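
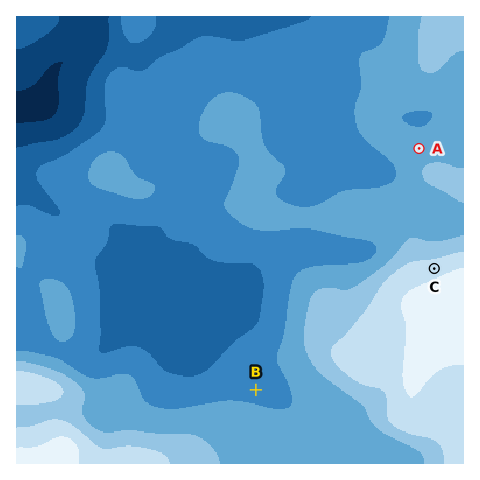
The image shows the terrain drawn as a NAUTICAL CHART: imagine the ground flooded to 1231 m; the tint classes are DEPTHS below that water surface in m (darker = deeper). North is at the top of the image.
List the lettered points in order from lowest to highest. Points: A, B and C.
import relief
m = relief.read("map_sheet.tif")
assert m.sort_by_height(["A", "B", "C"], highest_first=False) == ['B', 'A', 'C']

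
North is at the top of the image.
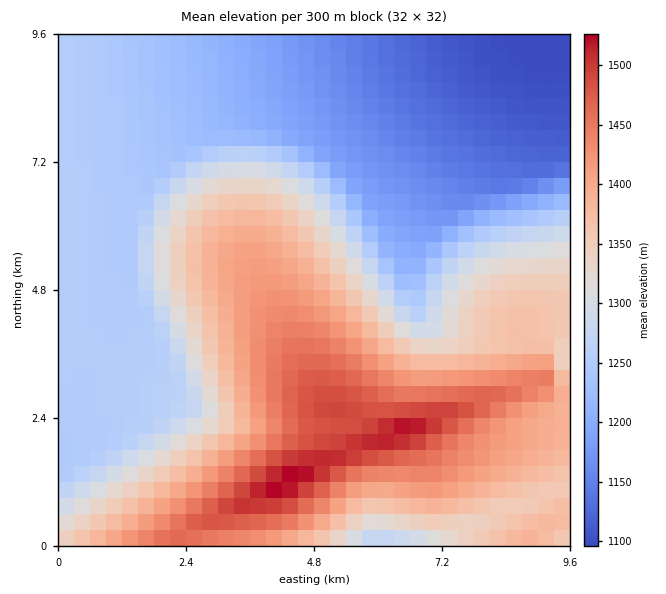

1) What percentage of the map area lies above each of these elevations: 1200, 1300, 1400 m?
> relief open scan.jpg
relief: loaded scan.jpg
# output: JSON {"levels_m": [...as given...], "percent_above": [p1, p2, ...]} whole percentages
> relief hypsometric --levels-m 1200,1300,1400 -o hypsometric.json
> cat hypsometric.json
{"levels_m": [1200, 1300, 1400], "percent_above": [80, 49, 23]}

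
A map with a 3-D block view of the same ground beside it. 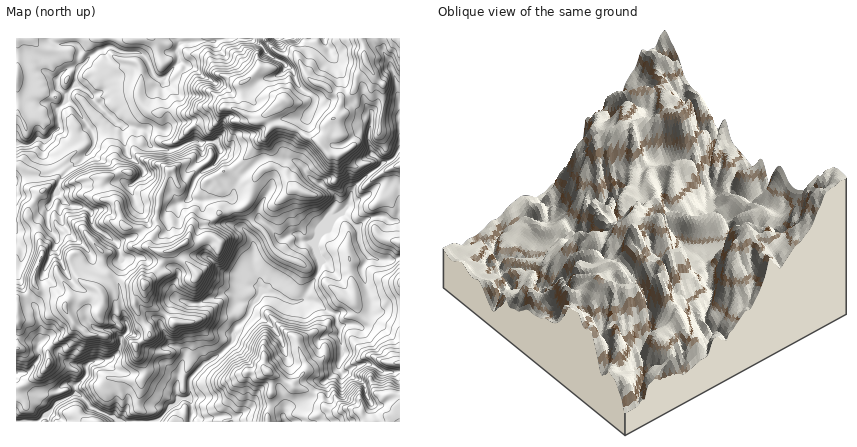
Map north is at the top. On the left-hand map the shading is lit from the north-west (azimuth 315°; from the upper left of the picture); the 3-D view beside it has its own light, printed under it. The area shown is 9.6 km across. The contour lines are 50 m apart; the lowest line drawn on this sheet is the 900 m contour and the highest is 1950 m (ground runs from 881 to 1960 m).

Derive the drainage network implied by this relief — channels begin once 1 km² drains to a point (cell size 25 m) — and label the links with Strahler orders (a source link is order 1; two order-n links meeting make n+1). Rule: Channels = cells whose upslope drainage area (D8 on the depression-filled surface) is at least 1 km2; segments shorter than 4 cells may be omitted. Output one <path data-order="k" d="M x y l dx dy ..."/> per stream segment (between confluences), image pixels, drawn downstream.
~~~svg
<path data-order="1" d="M284 420l0 2 2 0"/><path data-order="1" d="M222 416l-22 2-6-4 0-4-2-2 0-6-6-2-8 0"/><path data-order="3" d="M176 402l-14 16-4 2-8 2-28 0-4-4-2 0-4-2-4 0-18-10-4-4-4-6-2 0-8 0"/><path data-order="3" d="M72 396l-16 8-12 14-6 4-22 0"/><path data-order="1" d="M344 374l-2 0-2-4 0-8 2-4 0-16-2-4 0-10 0-4-4-2 0-6-2-2-8-4-6-6-6-2-12-2"/><path data-order="1" d="M178 348l6 4 0 6-2 2-4 14 0 6-2 4 0 18"/><path data-order="1" d="M40 342l-2 4 2 12-8 10-4 4-12 0"/><path data-order="1" d="M276 332l-10-12-6-2-6 0-4-4-2 0"/><path data-order="1" d="M126 324l2 6-8 8 0 8-2 6-8 8-14 0-8 4-2 2 0 8-8 10-4 2 2 6-4 4"/><path data-order="3" d="M248 314l-8 10-4 2-2 6-2 2 0 10-14 12-12 6-14 14-2 4 0 16-6 2-4 0-2 2"/><path data-order="3" d="M252 306l-4 8"/><path data-order="3" d="M254 304l-2 2"/><path data-order="3" d="M302 300l-2 2-10 0-14-8-10-2-2 2-10 10"/><path data-order="1" d="M180 300l10 4 10 0 8-6 6 0 10-4 6 0 10 8 10 0 2 2 0 2"/><path data-order="1" d="M370 298l-8-24 0-8 6-6 0-4-4-6 0-2-4-4 0-8-2-2-2-6-2-4"/><path data-order="2" d="M260 288l-2 6-4 8 0 2"/><path data-order="1" d="M244 282l4 4 8 0 4 2"/><path data-order="3" d="M318 260l0 12-16 28"/><path data-order="1" d="M120 254l0-4-2-6-6-4-18-14-2-4 0-10-8-4-8-2-6 0-6-6"/><path data-order="1" d="M56 246l0-8-8-10 0-4 0-14 0-4 4-4 2-6 4-4"/><path data-order="1" d="M254 244l0 22 6 12 0 10"/><path data-order="3" d="M328 228l0 2-10 10 0 20"/><path data-order="2" d="M354 224l-10-8-4 0"/><path data-order="1" d="M264 224l16 14 4 0 6-4 8 0 2 2 0 6 8 0 8 8 0 8 2 2"/><path data-order="1" d="M364 222l-4 4-6-2"/><path data-order="1" d="M62 222l-2-14 4-6 0-2"/><path data-order="1" d="M16 220l0-40"/><path data-order="3" d="M340 216l-12 12"/><path data-order="1" d="M178 204l10-4 2-4"/><path data-order="2" d="M64 200l-4-4-2-4"/><path data-order="2" d="M190 196l0-2 6-16 8-8 8-4 4-4 4-6 0-8-6-6-14 0-4-2-8 2-10 6-4 2-18-2-6-2 0-2-2-2 0-10-4-2-4 0-8-4-8 0-2-2"/><path data-order="1" d="M232 196l-2 2-14 0 0 2-8 0-6 2-12-2 0-4"/><path data-order="2" d="M58 192l0-8 4-8 28-26 4-6 0-10-4-6-4-4-10-16-6-6-8 4"/><path data-order="1" d="M130 186l14-12 0-4-18-18-2-12 0-14-2-2"/><path data-order="1" d="M302 168l2 4 10 10 6 2 6 4 6 4 4 6 0 4-8 12 0 14"/><path data-order="2" d="M382 164l-6 6-2 0-8 6-12 12-6 14 0 4-2 2 0 2-6 6"/><path data-order="2" d="M122 124l-6-2-18-16-4-6-2-4-6-6-6-4-8 2"/><path data-order="1" d="M372 120l0 4-4 10 0 8 2 6 0 4 12 10 0 2"/><path data-order="1" d="M314 106l0-2 0-6-4-4-8-4-4-6-4-6 0-6-6-6-4-2"/><path data-order="3" d="M62 106l-4 4 0 10 2 4-2 4-12 12-10 0-8 6-12-2"/><path data-order="3" d="M64 98l0 4-2 4"/><path data-order="1" d="M398 96l2 6 0 12-2 0 0 6 2 2 0 26-8 12-10 4"/><path data-order="3" d="M72 88l-8 10"/><path data-order="1" d="M58 80l2 8 4 6 0 4"/><path data-order="1" d="M164 80l-4-2"/><path data-order="2" d="M160 78l-4 0-4-4-4-14-6-6-2-2-16 0-6-2-4-2-6-2-4 4-4 0-4 2-6 4-12 12-2 8 0 6-4 6"/><path data-order="1" d="M284 70l0-6"/><path data-order="1" d="M184 64l-2-2-4 0 0 2"/><path data-order="2" d="M284 64l-4-4-2 0-8-4-10-12-4-2-4-2-12 0 0-2-20 2-6 2-32 0-4 4 0 18"/><path data-order="2" d="M178 64l-12 12-6 2"/><path data-order="1" d="M330 52l0-2-4-6-2-6"/>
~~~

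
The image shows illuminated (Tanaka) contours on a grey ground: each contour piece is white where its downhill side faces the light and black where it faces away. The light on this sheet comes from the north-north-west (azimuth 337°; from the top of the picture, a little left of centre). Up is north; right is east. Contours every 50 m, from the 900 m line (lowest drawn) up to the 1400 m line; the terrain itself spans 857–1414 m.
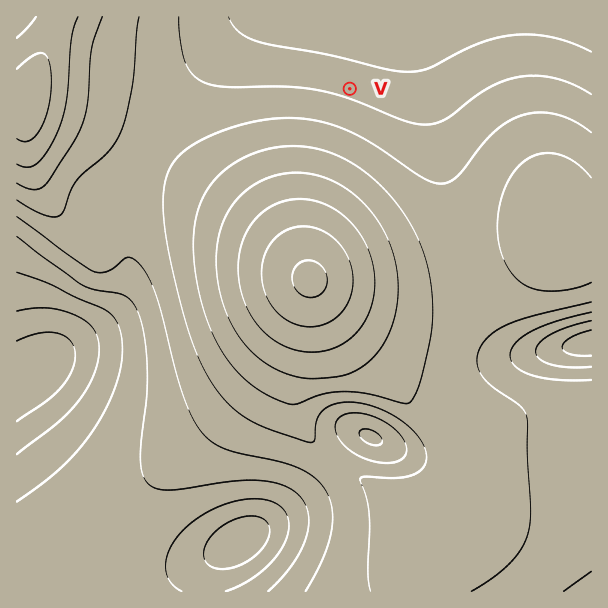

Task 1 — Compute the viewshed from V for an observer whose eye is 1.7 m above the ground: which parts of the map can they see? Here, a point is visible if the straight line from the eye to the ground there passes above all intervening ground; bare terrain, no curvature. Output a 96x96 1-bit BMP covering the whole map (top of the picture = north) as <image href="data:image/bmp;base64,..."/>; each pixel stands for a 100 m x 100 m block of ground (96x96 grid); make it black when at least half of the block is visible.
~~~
<image width="96" height="96" href="data:image/bmp;base64,Qk2+BAAAAAAAAD4AAAAoAAAAYAAAAGAAAAABAAEAAAAAAIAEAAATCwAAEwsAAAIAAAAAAAAA////AAAAAAAAAAAAAAAAAAAAAAAAAAAAAAAAAAAAAAAAAAAAAAAAAAAAAAAAAAAAAAAAAAAAAAAAAAAAAAAAAAAAAAAAAAAAAAAAAAAAAAAAAAAAAAAAAAAAAAAAAAAAAAAAAAAAAAAAAAAAAAAAAAAAAAAAAAAAAAAAAAAAAAAAAAAAAAAAAAAAAAAAAAAAAAAAAAAAAAAAAAAAAAAAAAAAAAAAAAAAAAAAAAAAAAAAAAAAAAAAAAAAAAAAAAAAAAAAAAAAAAAAAAAAAAAAAAAAAAAAAAAAAAAAAAAAAAAAAAAAAAAAAAAAAAAAAAAAAAAAAAAAAAAAAAAAAAAAAAAAAAAAAAAAAAAAAAAAAAAAAAAAAAAAAAAAAAAAAAAAAAAAAAAAAAAAAAAAAAAAAAAAAAAAAAAAAAAAAAAAAAAAAAAAAAAAAAAAAAAAAAAAAAAAAAAAAAAAAAAAAAAAAAAAAAAAAAAAAAAAAAAAAAAAAAAAAAAAAAAAAAAAAAAAAAAAAAAAAAAAAAAAAAAAAAAAAAAAAAAAAAAAAAAAAAAAAAAAAAAAAAAAAAAAAAAAAAAAAAAAAAAAAAAAAAAAAAAAAAAAAAAAAAAAAAAAAAAAAAAAAAAAAAAAAAAAAAAAAAAAAAAAAAAAAAAAAAAAAAAAAAAAAAAAAAAAAAAAAAAAAAAAAAAAAAAAAAAAAAAAAAAAAAAAAAAAAAAAAAAAAAAAAAAAAAAAAAAAAAAAAAAAAAAAAAAAAAAAAAAAAAAAAAAAAAAAAAAAAAAAAAAAAAAAAAAAAAAAAAAAAAAAAAAAAAAAAAAAAAAAAAAAAAAAAAAAAAAAAAAAAAAAAAAAAAAAAAAAAAAAAAAAAAAAAAAAAAAAAAAAAAAAAAAAAAAAAAAAAAAAAAAAAAAAAAAAAAAAAAAAAAAAAAAAAAAAAAAAAAAAAAAAAAAAAAAAAAAAAAAAAAAAgAAAAAAAAAA8AAAB4AAAAAAAAAB+AAAD8AAAAAAAAAB/AAAH+AAAAAAAAAD/AAAH/AAAAAAAAAD/gAAP/AAAAAAAAAH/gAAf/AAAAAAAAAH/gAA//gAAAAAAAAH/wAA//gAAAAAAAAH/wAB//gAAAAAAAAH/wAD//gAAAAAAAAH/wAD//gAAAAAAAAH/wAH//gAAAAAAAAH/wAP//gAAAAAAAAH/wAf//gAwAAAAAAH/4A///gA8AAAAAAH/4A///gA+AAAAAAD/4B///gA/AAAAAAD/4D///gA/gAAAAAD/4P///gA/wAAAAAB/4f///AA/4AAAAAB/4////AAf+AAAAAA//////AAf/AAAAAA//////AAf/wAAAAAf////+AAf/+AAAAAP////+AAP//wAAAAP////+AAP//8AAAAf////8AAP///AAAAf////8AAP///wAAB/////8AAH///8AAD/////8AAH////gAP/////4AAD////8B//////4AAD////////////4AAD////////////4AAB////////////4AAB////////////4AA="/>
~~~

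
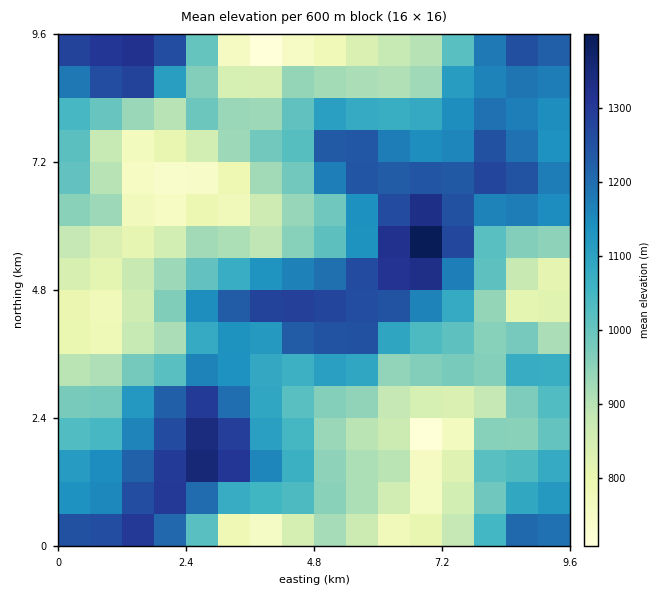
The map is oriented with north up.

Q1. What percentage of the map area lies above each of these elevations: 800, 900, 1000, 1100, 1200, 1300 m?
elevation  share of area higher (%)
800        91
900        75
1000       54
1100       38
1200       22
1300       6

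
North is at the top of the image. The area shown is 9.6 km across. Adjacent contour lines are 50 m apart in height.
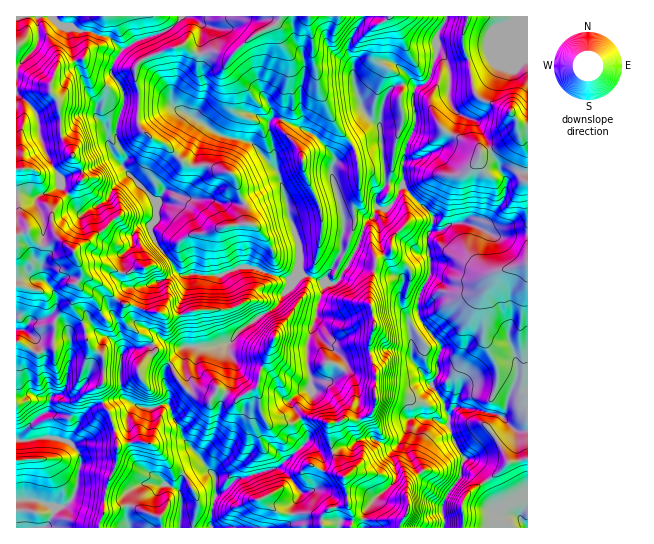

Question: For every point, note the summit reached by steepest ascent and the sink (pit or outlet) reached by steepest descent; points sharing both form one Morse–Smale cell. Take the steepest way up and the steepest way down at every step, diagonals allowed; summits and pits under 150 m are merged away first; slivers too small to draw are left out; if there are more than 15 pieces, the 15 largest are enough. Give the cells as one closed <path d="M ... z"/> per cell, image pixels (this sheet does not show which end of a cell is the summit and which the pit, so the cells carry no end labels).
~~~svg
<path d="M446 16l-264 0-13 13-31 11-13 8-9 10-5 13 13 23 0 8-8 24 0 13 9 18-2 6 1 6 33 36-1 14-5 7 0 7 24 36 10 7 34 0 22-9 14 1 34 12 10-4 0-33-10-25-1-13-8-28-5-11 0-13-6-19 0-12 4-3 8 0 29 13 19 18 6 11 15-14 9-6 22 0-1-24 7-23 8-9 16 0 4 3 13-7 8-24 0-19z"/><path d="M411 85l-16 0-8 9-7 23 1 24-22 0-9 6-15 14-6-11-19-18-29-13-8 0-4 3 0 12 6 19 0 13 5 11 8 28 1 13 10 25 0 28 2 4 22 8 11 1 6-5 8-16 3 0 12 5 31 7 9 4-3 26 9 11 9-1 6 10-13 12 1 22 31 40 6 18-2 7-10-4-15 0-9 10-5 13 0 10 13 21 10 10 16 10-4 11 1 22 83 1 1-293-15 0-14 2-34-14-14 1-10 7-10 0 2-14-30-31 2-39 10-20 0-40z"/><path d="M527 16l-80 0-10 18-1 23-5 18-3 6-11 6-4 6 2 34-10 20-2 18 0 21 30 31-2 15 10-1 10-7 14-1 34 14 29-3z"/><path d="M351 263l-3 0-11 20-11 0-2 2-11 38 0 7 3 4 28 25 1 7-11 13-5 2-15 0-3 2-1 6-19 10 1 7 9 13 10-2 11 3 7 5 3 25 5 17 7 10 4 26-6 4-13 2-8 10 2 9 40-1 4-18 29-30 0-10-4-16 9-12 9-22 8-2 19 3 8 4 2 0 2-3-6-22-31-40-1-22 13-12-6-10-9 1-9-11 3-26-9-4-31-7z"/><path d="M181 16l-165 1 0 77 9 6 11 13 3 20 6 20 15 25 3 11 6 6 10 17 4 1 22-12 7-11 17-16-6-8 2-9-9-18 0-13 8-24-1-12-12-17 5-15 9-10 10-7 34-12 11-10z"/><path d="M117 299l-6 11 8 15 4 17-1 11-2-7-6-6-15-7-8-9-4-1-3 2 5 21 10 6 5 7 0 19-5 13 5 15 7 9 6 24 0 20-10 27-3 27-5 14 111 1 2-21 4-12-1-20-31-36-3-9-9-15-4-10 1-10-5-13 0-11 5-8-14-11-2 1 2-6-9-11-9-4-12-10-2-7 1-10z"/><path d="M17 95l-1 234 9 0 8-9 9 0 5-3 8 2 16-16 6-12-1-8 6-12 3 4 20 12 10 12 11-11 3 0-9-9 3-9-2-13 11-12 1-12 8-8 10 0 5-6 1-14-8-12-19-18-3 0-15 15-7 11-22 12-4-1-10-17-6-6-3-11-15-25-6-20-3-20-11-13z"/><path d="M58 320l-3 1-2 27-15 5-17-10-5-1 0 97 10 2 25-4 19 6 9 10 2 9-4 13 0 11-5 13-6 6-7 3-5 0-19-8-18 0 0 28 81 0 6-15 3-27 10-27 0-20-2-10-4-14-7-9-5-15 5-13-1-23-14-9-6-22-9 4-5 7-4-10z"/><path d="M150 225l-9 0-8 8-1 12-11 12 2 13-3 9 5 6 4 2-6 4-6 8 7 6-1 10 2 7 12 10 9 4 6 6 3 9 15 13 15-17 32 0 10-3 14-15 32-20 20-27 0-2-19-4-25-9-8 0-22 9-38-1-25-32-5-10z"/><path d="M305 275l-7 1-5 5-12 16-1 5-7 7-32 20-14 15-10 3-32 0-14 16 5 14 7 9 10 7 6 0 10 4 2 0 7-8 17 10 22-12 3 22 3 8 6 7 21 0 7-3 3-3-8-12-1-7 20-10 0-14-4-13 0-17 18-62z"/><path d="M170 364l-6 7 0 11 5 13-1 10 16 34 31 36 0 15 2 3 9-4 11-10 41-11 29-26 1-8-9-15-9 5-21 0-4-3-5-12-3-22-19 12-20-10-7 8-18-4-10-7z"/><path d="M311 417l-9 0-2 2 8 15-1 8-29 26-41 11-11 10-10 5-5 23 0 11 111 0 1-13 7-7 12-1 6-4-4-26-7-10-6-22-2-20-7-5z"/><path d="M418 417l-10 4-1 9-15 23 4 16 0 10-29 30-3 5-1 14 81-1-1-22 4-11-16-10-10-10-13-21 0-10 4-10 12-14z"/><path d="M51 437l-25 4-10 0 1 59 18 0 19 8 5 0 7-3 6-6 5-13 0-11 4-12-1-8-10-12z"/><path d="M82 271l-6 12 3 7-6 11 0 6 10 17 8 0 8 9 15 7 6 6 2 7 1-11-4-17-8-15 5-11-11-12-20-12z"/>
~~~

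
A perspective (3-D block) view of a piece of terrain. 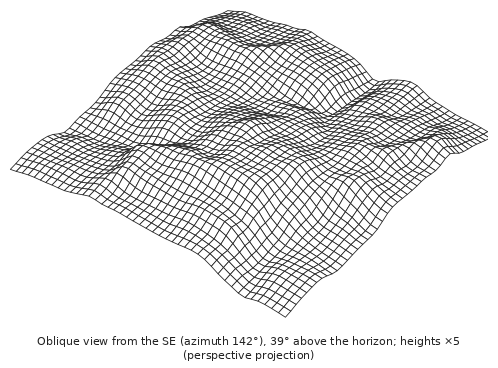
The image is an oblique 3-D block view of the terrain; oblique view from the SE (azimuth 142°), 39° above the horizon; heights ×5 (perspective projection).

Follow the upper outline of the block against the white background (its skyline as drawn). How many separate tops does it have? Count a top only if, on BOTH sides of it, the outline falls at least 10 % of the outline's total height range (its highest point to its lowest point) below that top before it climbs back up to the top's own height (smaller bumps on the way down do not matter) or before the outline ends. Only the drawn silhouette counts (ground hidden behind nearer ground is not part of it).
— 1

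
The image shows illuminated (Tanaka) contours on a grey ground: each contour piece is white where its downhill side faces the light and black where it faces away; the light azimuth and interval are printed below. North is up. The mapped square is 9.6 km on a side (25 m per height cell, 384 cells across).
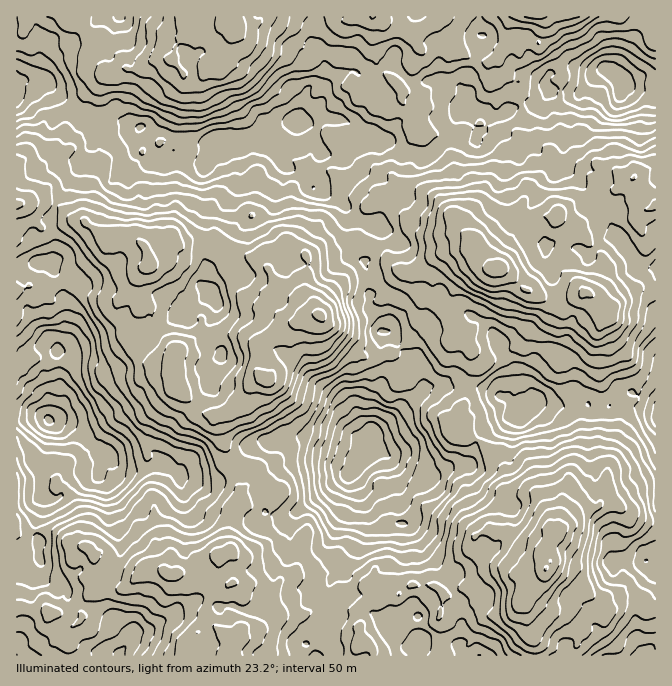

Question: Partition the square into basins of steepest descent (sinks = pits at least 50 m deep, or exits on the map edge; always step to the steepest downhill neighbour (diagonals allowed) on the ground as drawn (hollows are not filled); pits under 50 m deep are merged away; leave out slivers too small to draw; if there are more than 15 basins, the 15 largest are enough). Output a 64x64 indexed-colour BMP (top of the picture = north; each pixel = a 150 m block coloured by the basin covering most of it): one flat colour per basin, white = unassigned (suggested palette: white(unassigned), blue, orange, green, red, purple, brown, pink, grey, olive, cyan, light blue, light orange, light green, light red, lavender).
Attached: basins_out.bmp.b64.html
<image width="64" height="64" href="data:image/bmp;base64,Qk12CAAAAAAAAHYAAAAoAAAAQAAAAEAAAAABAAQAAAAAAAAIAAATCwAAEwsAABAAAAAAAAAA////ALR3HwAOf/8ALKAsACgn1gC9Z5QAS1aMAMJ34wB/f38AIr28AM++FwDox64AeLv/AIrfmACWmP8A1bDFAAAACIiIiIiIgRERESIiIiIiEf////u7u7u7ERHMzMzMAAAAiIiIiIiBERESIiIiIiIrv///+7u7u7sREczMzMwAAACIiIiIiIiBESIiIiIiIru7//+7u7u7sRERzMzMzAAAAYiIiIiIiIERIiIiIiIiu7v//7u7u7uxERHMzMzMAAERGIiIiIiIgREiIiIiIiK7u///u7uxEbERzMzMzMwREREYiIiIiIiBESIiIiIiIiK7///7uxEREczMzKrMyhERERGIiIiIiIgRIiIiIiIiIisv/yK7IREczMzKqqqqERERERERiIgRGIIiIiIiIiIiIiIiIhEhERHMzKqqqqoREREREREYgREREiIiIiIiIiIiIiIiERERERyqqqqqqhEREREREREREREiIiIiIiIiIiIiIiIRERERGqqqqqqqERERERERERERERIiIiIiIiIiIiIiIiEREREaqqqqqqoREREREREREREREiIiIiIiIiIiIiIiIhERERqqqqqqqhERERERERERERESIiIiIiIiIiIiIiIiIRERFVqqqqqqEREREREREREREREiIiIiIiIiIiIiIiIiEREVWqqqqqIRERERERERERERESIiIiIiIiIiIiIiIiIhERVVWqqiIhERERERERERERERIiIiIiIiIiIiIiIiIiERFVVVWSIiERERERERERERERESIiIiIiIiIiIiIiIiIiVVVVVZkiIRERERERERERERERIiIiIiIiIiIiIiIiIlVVVVVVmZmREREREREREREREREiIiIiIiIiIiIiIiIiVVVVVVWZmZEREREREREREREREiIiIiIiIiIiIiIiIiJVVVVVVZmZkREREREREREREREiIiIiIiIiIiIiIiIiJVVVVVVVWZmRERERERERERERESIiIiIiIiIiIiIiIiVVVVVVVVVZmZERERERERERERERIiIiIiIiIiIiIiIlVVVVVVVVVVmZkRERERERERERERIiIiIiIiIiIiIiIiJVVVVVVVVVWZmRERERERERERERESIiIiIiIiIiIiIiIlVVVVVVVVVVmZEREREREREREREREiIiIiIiIiIiIiIiVVVVVVVVVVmZkRERERERERERERERIiIiIiIiIiIiIiJVVVVVVVVVWZmRERERERERERERERESIiIiIiIiIiIiIlVVVVVVVVWZmZERERERERERERERERESIiIiIiIiIiIiVVVVVVVVWZmZkREREREREREREREREREiIiIiIiIiIiIlVVVVVVVZmZmRERERERERERERERERERIiIi3d0iIiIiIiVVUiVVmZmZERERERERERd3ERERERIiIi3d3dIiIiIiIiVSIlWZmZkRERERERERF3d3d3d3ESIi3d3d3SIiIiIiJVIiJZmZmRERERERERF3d3d3d3dxEi3d3d3d0iIiIiIiVSIiWZmZERERERERF3d3d3d3dxERLd3d3d3SIiIiIiJVIiIiIiIREREREREXd3d3d3ERERIi3dLd3dIiIiIiIlESIiIiIhERERERERd3d3d3cREREiIiIi3dIiIiIiIhERERIiIiERERERERF3d3d3cRERESIiIiIt0iIiIiIhEREREiIiIREREREREXd3d3cRERERIiIiIiRCIiIiIhERERERIiIhERERERERd3d3d3EREREiIiIiREQiIiIREREREREiIiERERERERF3d3d3ciIRETMiIiJERERCIREREREREiIiIREREREREzMzd3MyIjMzMzM0RERERERBEREREREiIiIhEREREzMzMzMzMzMjMzMzMzREREMzNERBEREREiIiIiEREREzMzMzMzMzMyMzMzMzM0REMzM0REQUERERIiIiIRERRDMzMzMzMzMzMzMzMzMzREMzMzRERERERBESIiImREREQzMzMzMzMzMzMzMzMzMzMzMzNEREREREQRQiIiZkRERDMzMzMzMzMzMzMzMzMzMzMzM0REREREREREIiFmREREMzMzMzMzMzMzMzMzMzMzMzMzRERERERERERCEWZERERDMzMzMzMzMzMzMzMzMzMzMzNERERERERERERBZmREREMzMzMzMzMzMzMzMzMzMzMzM0RERERERERERERmZmREMzMzMzMzMzMzMzMzMzMzMzM0RERERERERERERGZmZjMzMzMzMzMzMzMzMzMzMzMzMzREREREREREREREZmZmMzMzMzMzMzMzMzMzMzMzMzM0RERERERERERERERmZmZjMzMzMzMzMzMzMzMzMzMzM0RERERERERERERERGZmZmMzMzMzMzMzMzMzMzMzMzM0REREREREREREREREZmZmYzMzMzMzMzMzMzMzMzM0MzRERERERERERERERERmZmZmMzMzMzMzMzMzMzMzM0RERERERERERERERERERGZmZmYzMzMzMzMzMzMzMzMzREREREREREREREREREREZmZmZmIzMzMxEzMzMzMzMzNERERERERERERERERERERmZmZmYi7uMxEREzMzMzMzMzRERERERERERERERERERGZmZmZu7u7uERETMzMzMzMzNEREREREREREREREREREZmZmZm7u7u4RERMzMzMzMzMzRERERERERERERERERERmZmZu7u7u7uERETMzMzMzMzNEIkREREREREREREREREZmZm7u7u7u4RERETMzMiIzM0IiIkRERERERERERERE"/>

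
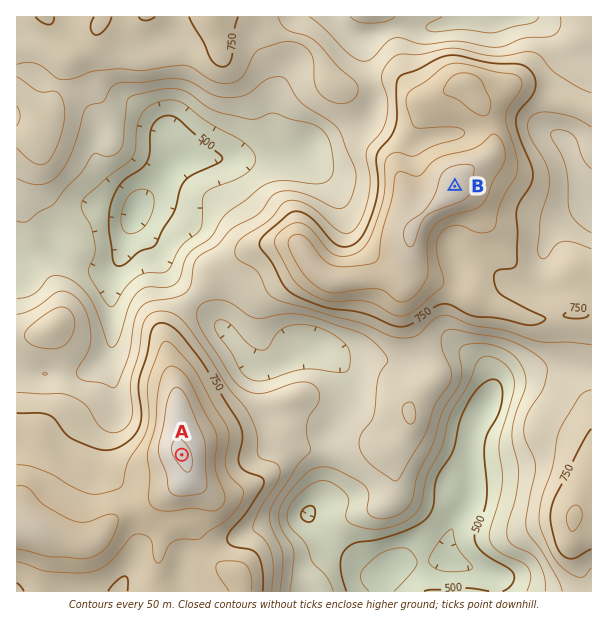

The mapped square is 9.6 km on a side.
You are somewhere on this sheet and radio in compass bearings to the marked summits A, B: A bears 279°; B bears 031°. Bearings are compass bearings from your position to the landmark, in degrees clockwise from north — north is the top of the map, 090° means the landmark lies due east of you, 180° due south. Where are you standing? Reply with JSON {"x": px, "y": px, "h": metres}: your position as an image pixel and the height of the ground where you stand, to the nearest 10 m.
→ {"x": 284, "y": 471, "h": 690}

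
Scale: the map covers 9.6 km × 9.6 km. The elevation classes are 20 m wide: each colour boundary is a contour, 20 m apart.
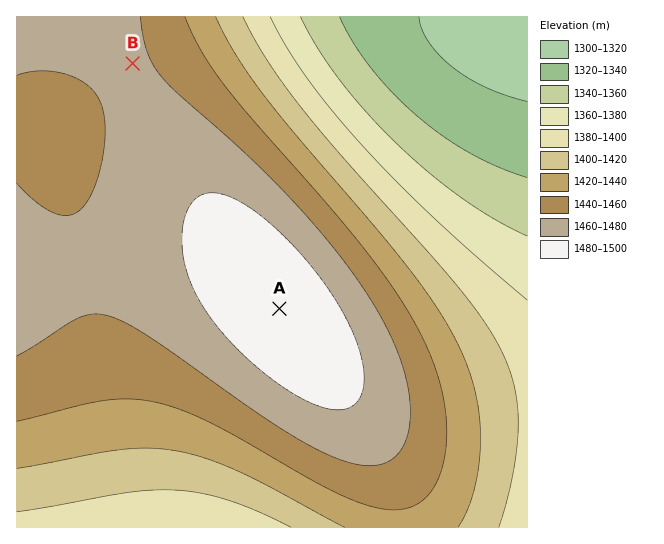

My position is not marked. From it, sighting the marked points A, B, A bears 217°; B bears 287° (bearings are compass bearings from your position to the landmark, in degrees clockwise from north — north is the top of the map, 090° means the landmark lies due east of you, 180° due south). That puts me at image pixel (402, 146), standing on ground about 1360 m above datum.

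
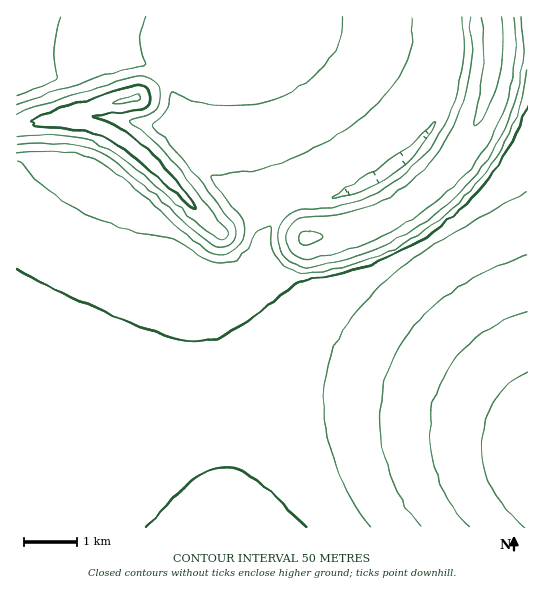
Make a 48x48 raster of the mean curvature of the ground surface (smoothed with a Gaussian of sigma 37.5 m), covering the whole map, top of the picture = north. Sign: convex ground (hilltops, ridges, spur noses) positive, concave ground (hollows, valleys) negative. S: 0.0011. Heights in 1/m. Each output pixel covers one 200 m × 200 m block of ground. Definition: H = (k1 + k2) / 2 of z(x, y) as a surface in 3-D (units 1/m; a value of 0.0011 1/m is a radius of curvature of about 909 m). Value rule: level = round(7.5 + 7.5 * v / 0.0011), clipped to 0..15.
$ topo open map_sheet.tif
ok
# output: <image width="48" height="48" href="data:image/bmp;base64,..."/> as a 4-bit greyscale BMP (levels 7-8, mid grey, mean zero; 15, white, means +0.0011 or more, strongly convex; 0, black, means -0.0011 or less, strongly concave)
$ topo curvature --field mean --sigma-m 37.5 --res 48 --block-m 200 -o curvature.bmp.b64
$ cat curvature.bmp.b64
<image width="48" height="48" href="data:image/bmp;base64,Qk32BAAAAAAAAHYAAAAoAAAAMAAAADAAAAABAAQAAAAAAIAEAAATCwAAEwsAABAAAAAAAAAAAAAAABEREQAiIiIAMzMzAERERABVVVUAZmZmAHd3dwCIiIgAmZmZAKqqqgC7u7sAzMzMAN3d3QDu7u4A////AHd3d3d3d3d4iIiIiIiIiHd3d3d3d3d3d3d3d3d3d3d4iIiIiIiIiHd3d3d3d3d3d3d3d3d3d3d4iIiIiIiIiHd3d3d3d3d3d3d3d3d3d3d4iIiIiIiIiHd3d3d3d3d3d3d3d3d3d3d4iIiIiIiIiHd3d3d3d3d3d3d3d3d3d3d4iIiIiIiIiHd3d3d3d3d3d3d3d3d3d3d4iIiIiIiIiHd3d3d3d3d3d3d3d3d3d3d4iIiIiIiIiHd3d3d3d3d3d3d3d3d3d3d4iIiIiIiIh3d3d3d3d3d3d3d3d3d3d3d4iIiIiIiIh3d3d3d3d3d3d3d3d3d3d3d3iIiIiIiIh3d3d3d3d3d3d3d3d3d3d3d3iIiIiIiIh3d3d3d3d3d3d3d3d3d3d3d3iIiIiIiIh3d3d3d3d3d3d3d3d3d3d3d3iIiIiIiId3d3d3d3d3d3d3d3d3d3d3d3eIiIiIiId3d3d3d3d3d3d3d3d3d3d3d3eIiIiIiId3d3d3d3d3d3d3d3d3d3d3d3d4iIiIiHd3d3d3d3d3d3d3d3d3d3d3d3d3iIiIiHd3d3d3d3d3d3d3d3d3d3d3d3d3eIiIh3d3d3d3d3d3d3d3d3d3d3d3d3d3d4iIh3d3d3d3d3d3d3d3d3d3d3d3d3d3d3iId3d3d3d3d3d3d3d3d3d3d3d3d3d3d3d3d3d3d3d3d3d3d3d3d3d3d3d3d3d3d3d3d3d3d3d3d3d3d3d3d3d3d3d3d3d3d3d3MjISNXd3d3d3d3d3d3d3d3d3d3dURHdye7qYdBJnd3d3d3d3d3d3d3d3d3RZqEdVzLqqqpcyZ3d3d3d3d3d3d3d3d0WKy3U5zLqqqqqoInd3d3d3eIiIiIiIdFiN/JQ5zLqqqqqqlhZ3d3d4iIiIiIiHRYjPmoRUzKqqqqqqqoJHd3d4iIiIiIh0R4z4dzdzW6mZqqqqqqkkd3d4iIiIiIdEeM+HYmiHQhEkiZqqqqqSR3d4iIiIiHRHi/h3NoiIh3dkEWmqqqqpJnd4iIiIh0R3v5hzaIiIiIiIdiKJqqqqgXiHeIiHY1d7+Yc2iIiIiIiIiHUGmqqqpjeDM0RDNne/mHNoiIiIiIiIiIhxWaqqqiaHd2Zmd435hzaIiIiIiIiIiIiHFpqqqoJ4d3d3ev6Ic2iIiIiIiIiIiIiIcIqqqqJtzN3v/5ZCFoiIiIiIiIiIiIiIhSmqqqc83LliAAA3RoiIiIiIiIiIiIiIhxeqqqkYiJvv/+vLlIiIiIiIiIiIiIiIiGKaqqo2d4iIib78pIiIiIiIiIiIiIiIiHGKqqpkM0VneIi7hIiIiIiIiIiIiIiIiINaqqqId2VDNFeYR4iIiIiIiIiIiIiIiIYpqqqYiIiHdlREeIiIiIiIiIiIiIiIiIcZqqqoiIiIiIiIiIiIiIiIiIiIiIiIiIcZqqqoiIiIiIiIiIiIiIiIiIiIiIiIiIcZqqqoiIiIiIiIiIiIiIiIiIiIiIiIiIcZqqqoiIiIiIiIiIiIiIiIiIiIiIiIiIcZqqqg=="/>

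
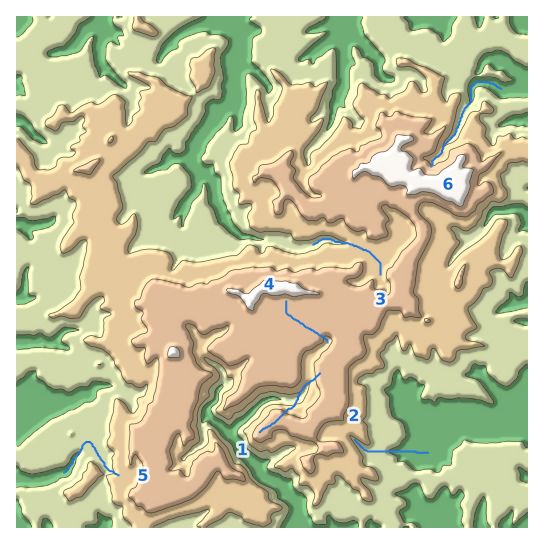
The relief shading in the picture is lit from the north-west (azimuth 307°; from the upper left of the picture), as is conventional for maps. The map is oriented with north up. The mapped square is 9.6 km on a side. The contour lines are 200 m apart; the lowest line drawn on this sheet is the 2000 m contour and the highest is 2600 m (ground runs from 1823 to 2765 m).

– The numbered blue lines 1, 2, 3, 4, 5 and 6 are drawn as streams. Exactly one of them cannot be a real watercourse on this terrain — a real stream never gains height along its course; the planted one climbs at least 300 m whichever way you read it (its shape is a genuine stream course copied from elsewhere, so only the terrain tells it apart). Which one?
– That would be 1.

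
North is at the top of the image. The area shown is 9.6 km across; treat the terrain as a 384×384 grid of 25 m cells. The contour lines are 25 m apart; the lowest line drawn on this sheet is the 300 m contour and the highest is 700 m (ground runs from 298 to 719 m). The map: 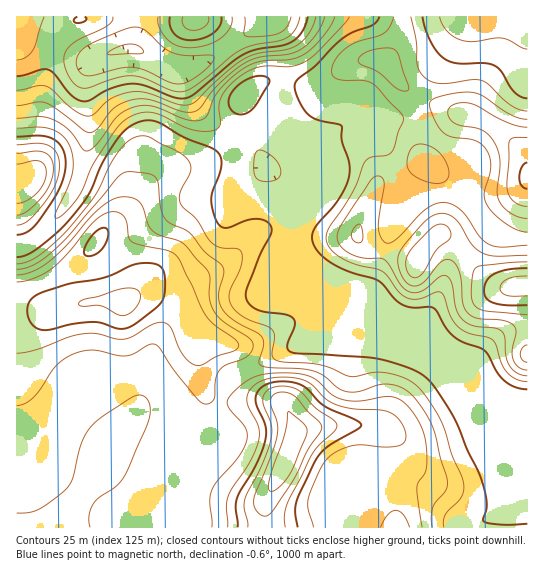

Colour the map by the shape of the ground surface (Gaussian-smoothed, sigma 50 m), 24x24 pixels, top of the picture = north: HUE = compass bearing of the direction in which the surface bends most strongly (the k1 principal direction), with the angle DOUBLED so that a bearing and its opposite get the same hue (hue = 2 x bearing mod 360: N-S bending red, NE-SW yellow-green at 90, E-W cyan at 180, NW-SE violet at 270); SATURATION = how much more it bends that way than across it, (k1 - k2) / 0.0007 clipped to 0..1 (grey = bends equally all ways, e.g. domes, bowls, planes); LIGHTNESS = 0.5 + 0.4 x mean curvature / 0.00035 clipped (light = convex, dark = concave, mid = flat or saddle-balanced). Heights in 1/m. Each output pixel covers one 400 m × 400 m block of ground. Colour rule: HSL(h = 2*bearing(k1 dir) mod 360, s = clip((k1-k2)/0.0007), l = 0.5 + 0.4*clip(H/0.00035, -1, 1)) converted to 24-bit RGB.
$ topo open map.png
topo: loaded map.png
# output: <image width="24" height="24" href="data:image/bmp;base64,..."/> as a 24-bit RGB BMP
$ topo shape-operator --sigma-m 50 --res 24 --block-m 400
<image width="24" height="24" href="data:image/bmp;base64,Qk32BgAAAAAAADYAAAAoAAAAGAAAABgAAAABABgAAAAAAMAGAAATCwAAEwsAAAAAAAAAAAAAe3uDgH6Ej4R7g3dzfX10e4F3enx+fnl8amh5Qz9ysHNK8e9MhMQ0Sll5b12GbW2CaICFmqx+xbSAfURQWlpBTn9QZ4hwdoR8e356en98inl7j3N0f4V3d4V+dXiAe3mDbHeLNWyiXm7N+8/W7MxdHlpIUWl0dXh/boV/iKRxs2lbq1iIep+wWpmsZH2LdHx/fX99en9+f3ODm3J8kZh3bYZ/c3d/eIKBdYeETYeDJWdv3V6a/9XMNp2eJl1janhvgYJtkY1bl31agrqPdo+odV2Tc2R8eHdzf4B+fH+AbXOCknqYr5aNbYSFbXZ+foF5doJxZn1vLV9lLFFs/9/M6GmEJElMNGM1dH1Sf5RnhreEdbN6Wlx4e1l/gG+EeXmBfoJ6e4B+cX+Da42LqomNonqUZnWFgXiHiX16cXxyRkFeGC4s7P9y8bzYqY35Xm/yepzWga7Al76khI+jZUyMc1+EgneEfnqBfol1dYJ8eIF/a4R1dYdspXp9enGQcW2EkH15bmmRZiilSlDN0vzPetqeTYzOdE3YtGzSvI+3nrCYj2OSfEiGgGaBgnBzg3ZjhZJ0b4R8d4B/en98cX5zipBzjHB/f1hzpateQaSIEXXKq/D/2+Xw36TYeUB3QjQ3hn5TrLWPr32HkUd9gVV9gWl8izRUqFIJmZdxa39gZXpke3xtgHtleo1jfFx3jkxyycZxfHM2HmkJB1kAQmoKuTwbvi9ze1aOXKFnmJ5UkkZBkEpihFxoc05nhRSc9dbdnmZsmoFaX3FLaWVHkng+X542PlJlf2ycxceomqHm1N/3em3hHFgkS2Ehe3g8g3pYioVWgWpOfmRYg1NjkzY8dWo7GHl9zvO/emGoxo+8qGuwXGGSioW1sryJLW52RrmJi9qPX9WkYk2TxTmd0lnTeGigZ4R6cn5rg3lthWFffW5NaD9wyDmNxZBzKG80XLsBYnaoe4Kuq47Vm4zejZnMzaXMZ3fASL6zttJrZW4zS0YwYGRGhWxbnXCAkHKNf3J6e2RqjSJS4qQMDWdUTFC337nXz5bdcZLAm2r0zXXJeZpPWpNImGmktYSet4+hXoGOupyEt1qgU395T3lzandug3lriFVUgUw4ZEkyVyB5+OvTEJqxGnB2e8aVrLro1tP4Fj4t3FTD9ojDwpxAKX08baBqs5KunYq2b7CpqVXJzXu2Ul9/Y3FwflVumTFgtlJWcdPHAInz9OLX4kbmFaOrVPOaNrqUiKxNE1sAATYc1lfC+9Debq+6PZhYUZJXqod6mXVkQD1gvnGJtmu2YW2aP0msdmDb2NLokNezE1qAwF+d9aPLgeHTQZ9zRCcaa1sKwt93ADMcAzQq5qud7bHDqHKpWItVX3lNqmpTSFZtY4xqqXyShXacS3WON3uX1IyY3amLLlpkJHRaytSW0IqPdBdgii1cuJhh57i4Ps1zADMxP4wh6aletm10p25taWVZk4lZXHZeVHtjgodoj2xrd3tlNWthRIxa87GaelSQMmA3bZITlXAoWjKYnVrKz7Sx2Krl89jiADFxElN32r6Cn5tvsXeOlG+hjISaeXmTXoCEaXlzg2tojYp4V2d0NGNX2NuLwlbKtUu7k86nXLC2N0F1XkWD3NOwf4O68s3TThnXAS5q0pWOvpaCcItwhpGth4C3qnq0g2WVeF57hIpwhYtyc1h9UaqSYb9afz98j8SqwZmHgzdISDFEQH5TotuJgIdeyppkvlG0DRdhXK1x2q61objHc7TOiD+3uCpVnmBDX4OJhIWZj2l9Yot6ZKR1fGJcXIF1jbFSkSY/vUJJS42ob/bWdtrjgHVat75ad1WPNyJ9ULyMkMOTu9rHZjK9owOn60eY08OTS5V+YVh1n2RyhKV+YIZ2bl54jGZMf4tITYbCx9Por9HmbNKsPFVefGqTyMSBRXSBMVKTfauahcdvn7REOBk5HCWUxqDw+dLns3DHRGCjipKzsXmHhFhMUj9Gjbpxet/EN8PGWaFauoZklWRJWD9LdVlY1qtYfHk5G0gpVok1u7AybRsLMyMICTIBAUMR55+a79L5mYX+nF7j3G/U047ZbnfOmN6uZZVcUGtcUYdlnI9srWh9aluMY1RoyYFYyUMwSVwoL1oTV04cfRw5zmFRdLg6AFINADgCZ6YSeCJKoS12v3aZv57Dn5fLznuespZ0UZKfXWp3eHdamHddgGRwV2GCn32T15TOxqzmeY/kNlbfPk3czsDf5N/sob7gH7u2H1sdHiIWaWMzoqY1vsIwbmE5wVw/09eKT0drc19ue3lwh4Nxgnd2"/>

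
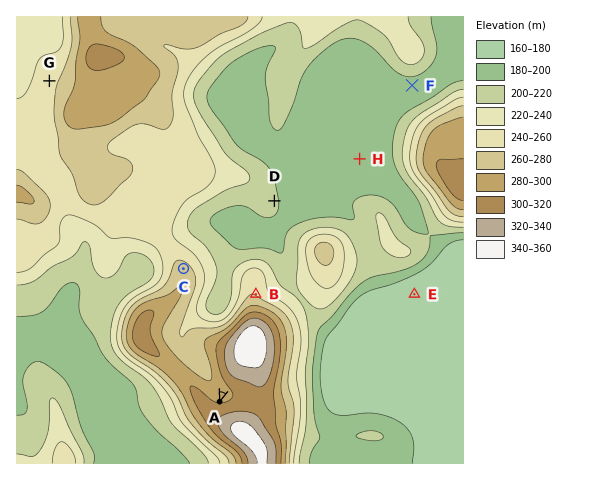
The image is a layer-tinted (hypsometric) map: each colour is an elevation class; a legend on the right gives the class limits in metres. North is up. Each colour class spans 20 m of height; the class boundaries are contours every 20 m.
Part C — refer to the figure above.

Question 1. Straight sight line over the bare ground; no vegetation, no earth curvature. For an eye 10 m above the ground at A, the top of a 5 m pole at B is hidden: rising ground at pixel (226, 383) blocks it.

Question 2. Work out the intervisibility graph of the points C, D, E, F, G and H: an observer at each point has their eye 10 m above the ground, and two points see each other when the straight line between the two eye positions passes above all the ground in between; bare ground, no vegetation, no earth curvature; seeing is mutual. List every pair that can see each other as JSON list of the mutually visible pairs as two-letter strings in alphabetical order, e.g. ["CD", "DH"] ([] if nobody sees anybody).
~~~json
["CD", "CF", "CH", "DF", "DH", "FH"]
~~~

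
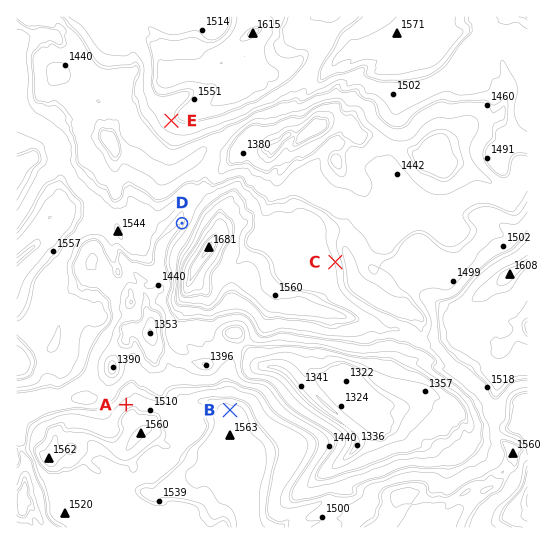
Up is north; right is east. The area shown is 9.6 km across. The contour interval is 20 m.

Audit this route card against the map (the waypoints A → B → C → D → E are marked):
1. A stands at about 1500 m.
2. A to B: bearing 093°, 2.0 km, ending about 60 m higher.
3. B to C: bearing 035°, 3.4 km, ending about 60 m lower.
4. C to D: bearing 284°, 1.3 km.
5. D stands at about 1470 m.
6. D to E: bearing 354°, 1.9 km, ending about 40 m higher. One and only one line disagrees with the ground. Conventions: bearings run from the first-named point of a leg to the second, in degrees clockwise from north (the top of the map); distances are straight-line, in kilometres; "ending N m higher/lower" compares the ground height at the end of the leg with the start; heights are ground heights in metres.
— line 4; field distance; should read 3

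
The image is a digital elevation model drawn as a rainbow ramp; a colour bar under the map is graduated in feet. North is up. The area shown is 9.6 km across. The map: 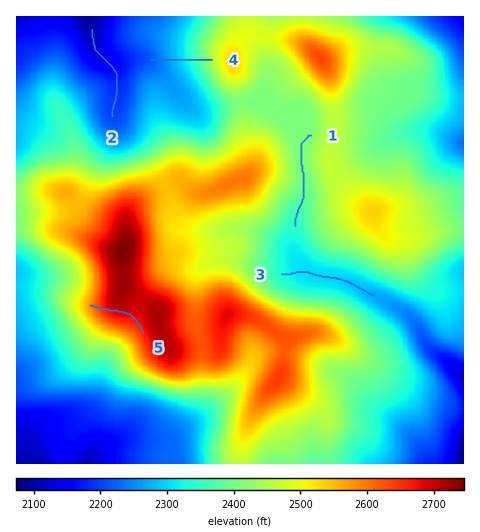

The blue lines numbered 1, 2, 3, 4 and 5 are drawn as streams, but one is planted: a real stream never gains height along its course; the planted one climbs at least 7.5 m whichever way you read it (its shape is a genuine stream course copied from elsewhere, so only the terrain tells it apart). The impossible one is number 5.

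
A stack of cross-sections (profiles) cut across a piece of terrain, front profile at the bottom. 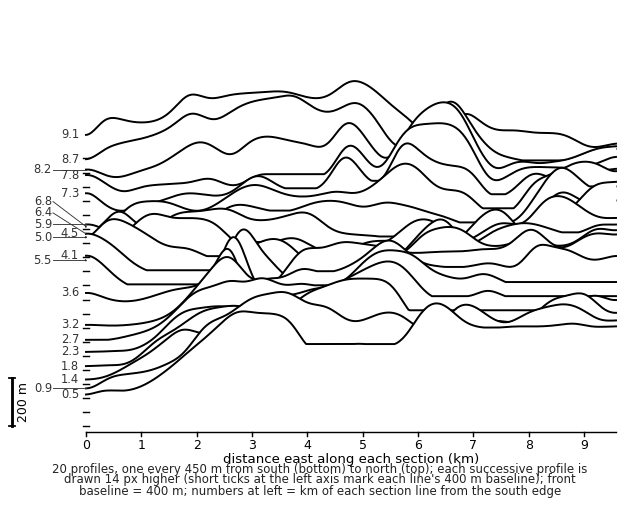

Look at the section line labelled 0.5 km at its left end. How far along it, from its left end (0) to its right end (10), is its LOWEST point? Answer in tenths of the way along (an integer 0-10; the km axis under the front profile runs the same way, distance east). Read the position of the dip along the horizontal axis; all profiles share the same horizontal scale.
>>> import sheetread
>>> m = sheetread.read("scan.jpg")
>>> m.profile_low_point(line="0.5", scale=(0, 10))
0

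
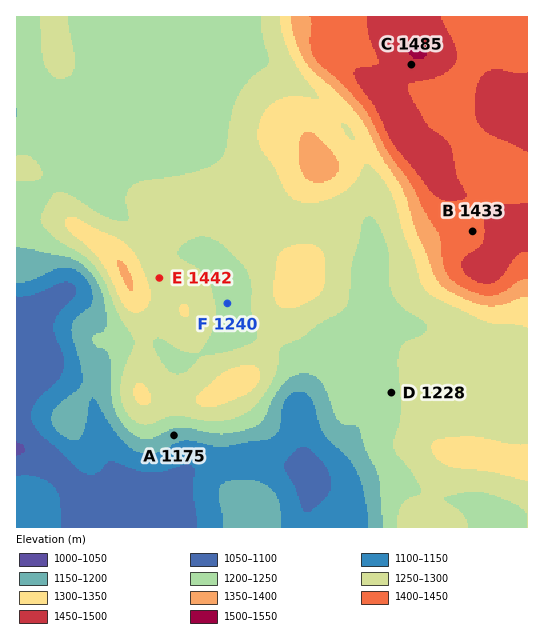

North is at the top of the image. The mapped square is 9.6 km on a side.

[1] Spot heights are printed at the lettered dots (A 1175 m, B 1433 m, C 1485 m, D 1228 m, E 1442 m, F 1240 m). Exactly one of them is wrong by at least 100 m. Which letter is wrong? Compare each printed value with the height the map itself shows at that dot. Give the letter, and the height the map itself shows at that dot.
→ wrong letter E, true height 1267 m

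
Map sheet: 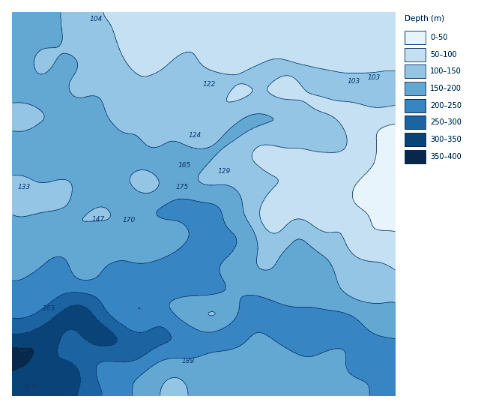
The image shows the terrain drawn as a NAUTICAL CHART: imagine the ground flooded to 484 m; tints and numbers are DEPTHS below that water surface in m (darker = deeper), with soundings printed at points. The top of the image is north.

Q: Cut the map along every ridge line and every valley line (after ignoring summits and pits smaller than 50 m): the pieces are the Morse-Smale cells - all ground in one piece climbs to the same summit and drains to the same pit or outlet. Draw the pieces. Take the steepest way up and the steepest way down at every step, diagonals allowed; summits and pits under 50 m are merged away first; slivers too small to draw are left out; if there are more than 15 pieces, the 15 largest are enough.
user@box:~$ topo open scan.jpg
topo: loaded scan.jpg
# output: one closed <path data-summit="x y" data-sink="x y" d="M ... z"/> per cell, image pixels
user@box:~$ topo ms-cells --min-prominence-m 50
<path data-summit="395 200" data-sink="12 350" d="M18 12l-6 0 0 350 7 2 9 18 7 6 9 1 15-10 6-5 8-18 18-25 35 14 15-1 18-8 27 7 21 0 24-7 19-20 9 0 12 4 48 0 34 14 26 26 8 20-1 16 9 0 1-318-9-2-43 3-27-5-18 0-7-4-12 0-19 8-21 0-28 8-30-3-15 27 1 16 9 46-9-9-27-5-10 0-13 7-8-25-16-26-26 6-2-6-14-18 0-6 13-22-3-14-6-12-22-26z"/><path data-summit="272 36" data-sink="12 350" d="M395 12l-376 0 15 4 22 26 6 12 3 14-13 22 0 6 14 18 2 6 26-6 15 24 10 26 12-6 10 0 27 5 8 9 1-6-9-40-1-16 15-27 30 3 28-8 21 0 19-8 12 0 7 4 18 0 27 5 51-2z"/><path data-summit="172 396" data-sink="12 350" d="M259 316l-9 0-19 20-24 7-21 0-27-7-18 8-15 1-34-13-19 24-8 18-21 15-12-3-7-8-6-14-7-2 0 34 374 0 1-16-8-20-26-26-34-14-48 0z"/>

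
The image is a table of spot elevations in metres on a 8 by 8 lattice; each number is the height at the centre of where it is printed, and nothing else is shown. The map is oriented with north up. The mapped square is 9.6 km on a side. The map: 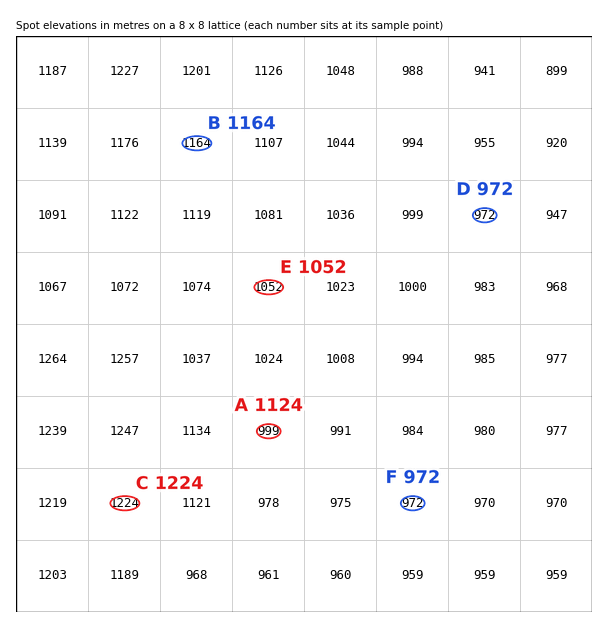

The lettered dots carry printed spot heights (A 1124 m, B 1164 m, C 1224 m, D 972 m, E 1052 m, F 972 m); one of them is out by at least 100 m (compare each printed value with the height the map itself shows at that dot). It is A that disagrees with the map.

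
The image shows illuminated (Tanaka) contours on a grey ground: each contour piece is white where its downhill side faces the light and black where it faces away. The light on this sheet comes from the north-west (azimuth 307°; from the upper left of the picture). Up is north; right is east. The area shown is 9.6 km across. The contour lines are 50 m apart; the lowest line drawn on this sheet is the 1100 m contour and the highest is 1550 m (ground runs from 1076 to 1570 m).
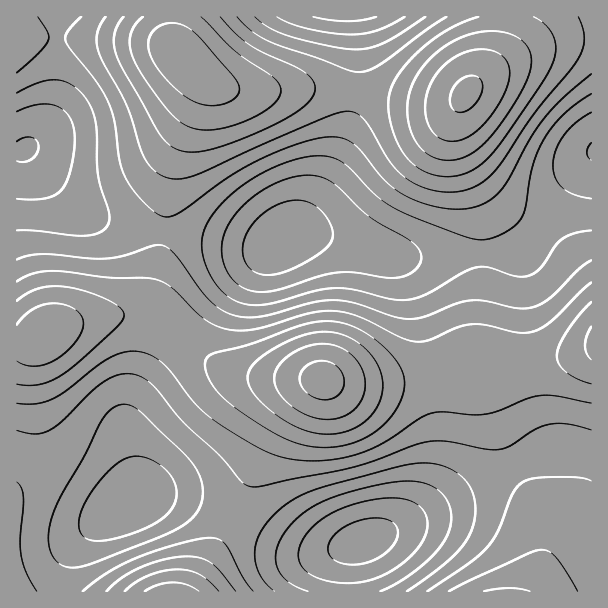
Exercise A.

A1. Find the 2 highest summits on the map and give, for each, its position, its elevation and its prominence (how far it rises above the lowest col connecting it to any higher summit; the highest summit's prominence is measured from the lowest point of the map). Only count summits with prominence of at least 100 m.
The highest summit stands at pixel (323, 380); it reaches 1570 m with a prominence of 494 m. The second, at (467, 93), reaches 1560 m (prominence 266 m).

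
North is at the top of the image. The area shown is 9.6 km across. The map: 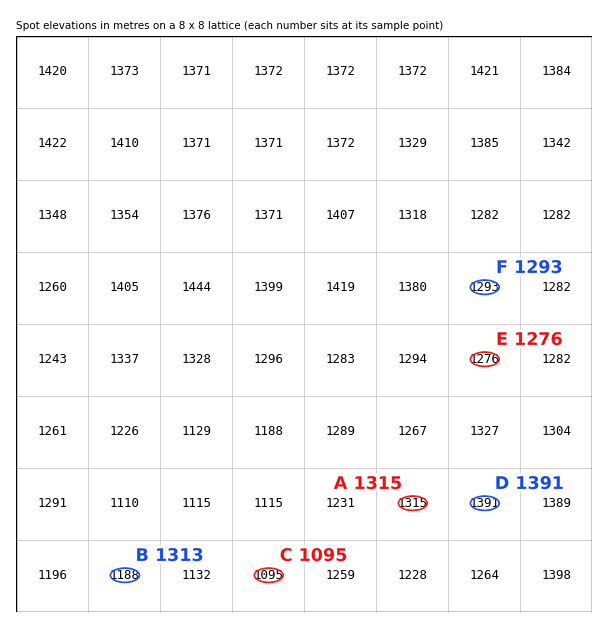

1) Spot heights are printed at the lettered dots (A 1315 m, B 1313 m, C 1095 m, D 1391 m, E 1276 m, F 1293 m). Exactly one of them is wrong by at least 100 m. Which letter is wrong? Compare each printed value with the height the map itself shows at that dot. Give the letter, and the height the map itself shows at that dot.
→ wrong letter B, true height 1188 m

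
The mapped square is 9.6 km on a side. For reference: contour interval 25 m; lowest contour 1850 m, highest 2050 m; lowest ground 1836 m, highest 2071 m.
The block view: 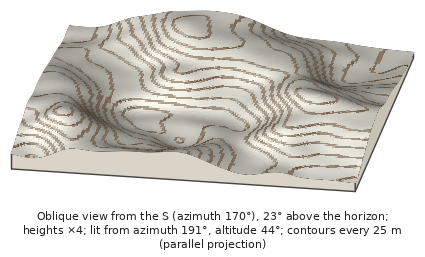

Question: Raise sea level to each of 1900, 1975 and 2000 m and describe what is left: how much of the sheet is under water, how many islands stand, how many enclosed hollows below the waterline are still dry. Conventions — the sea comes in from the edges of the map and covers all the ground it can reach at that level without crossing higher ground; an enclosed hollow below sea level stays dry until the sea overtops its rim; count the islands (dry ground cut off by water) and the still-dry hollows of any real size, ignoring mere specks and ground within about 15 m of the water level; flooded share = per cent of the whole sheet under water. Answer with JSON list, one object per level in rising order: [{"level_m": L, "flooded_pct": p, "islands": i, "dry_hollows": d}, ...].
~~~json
[{"level_m": 1900, "flooded_pct": 29, "islands": 0, "dry_hollows": 0}, {"level_m": 1975, "flooded_pct": 66, "islands": 0, "dry_hollows": 0}, {"level_m": 2000, "flooded_pct": 78, "islands": 0, "dry_hollows": 0}]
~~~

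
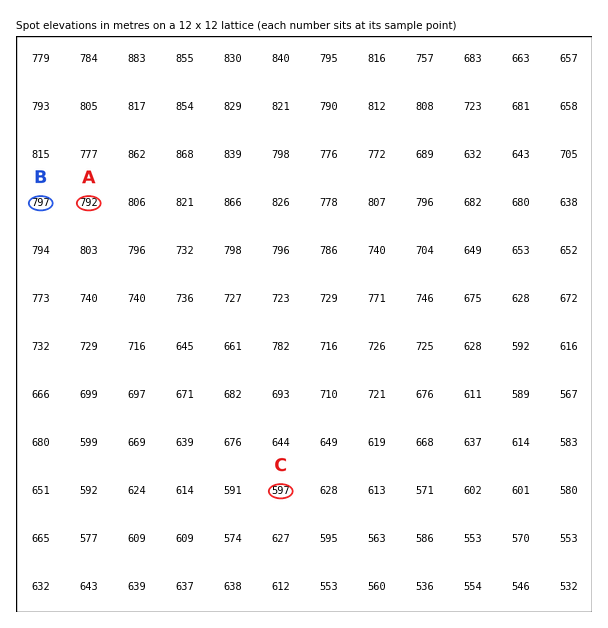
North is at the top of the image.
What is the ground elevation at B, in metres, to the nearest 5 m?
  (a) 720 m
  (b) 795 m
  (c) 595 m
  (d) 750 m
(b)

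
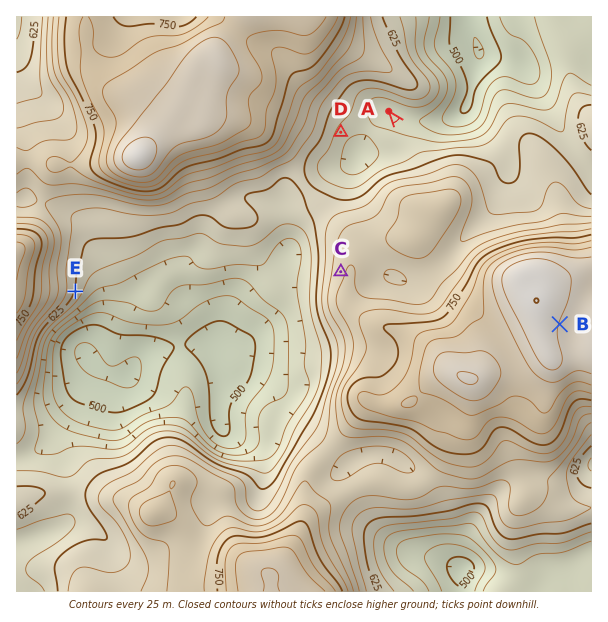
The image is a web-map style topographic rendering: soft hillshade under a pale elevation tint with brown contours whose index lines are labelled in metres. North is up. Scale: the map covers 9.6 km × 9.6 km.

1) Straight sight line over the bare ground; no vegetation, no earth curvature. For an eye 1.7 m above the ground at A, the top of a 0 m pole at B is hidden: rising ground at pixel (431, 164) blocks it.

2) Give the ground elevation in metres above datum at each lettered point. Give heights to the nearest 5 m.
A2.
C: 695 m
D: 590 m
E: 620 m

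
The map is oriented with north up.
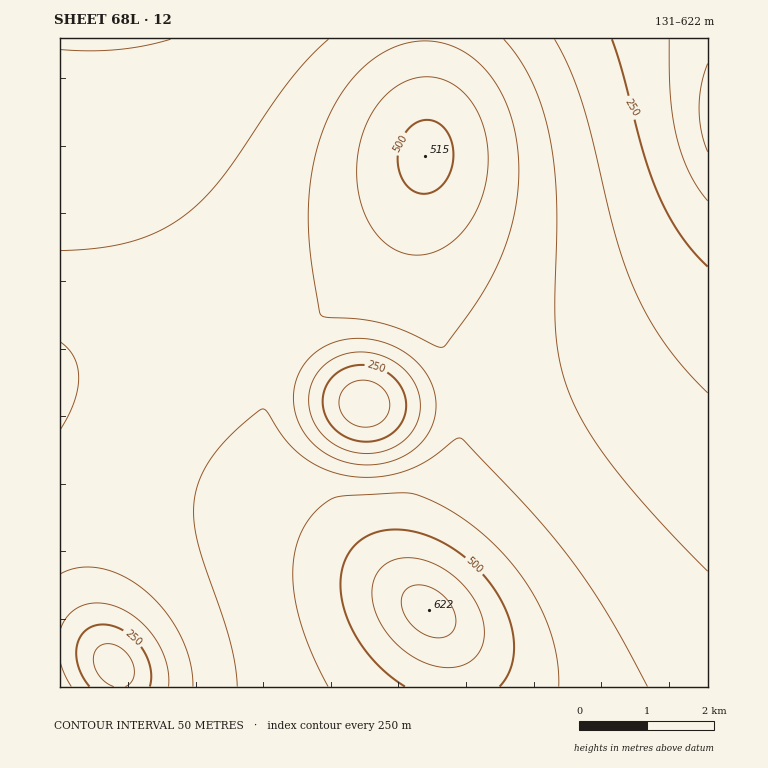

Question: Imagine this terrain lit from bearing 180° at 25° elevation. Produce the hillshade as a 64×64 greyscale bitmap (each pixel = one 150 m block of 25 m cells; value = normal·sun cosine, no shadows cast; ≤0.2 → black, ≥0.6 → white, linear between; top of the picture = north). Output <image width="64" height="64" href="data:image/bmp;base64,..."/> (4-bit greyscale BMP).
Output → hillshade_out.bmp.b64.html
<image width="64" height="64" href="data:image/bmp;base64,Qk12CAAAAAAAAHYAAAAoAAAAQAAAAEAAAAABAAQAAAAAAAAIAAATCwAAEwsAABAAAAAAAAAAAAAAABEREQAiIiIAMzMzAERERABVVVUAZmZmAHd3dwCIiIgAmZmZAKqqqgC7u7sAzMzMAN3d3QDu7u4A////AFVERWeIiZmZiImZmZmZmqq7vMzMu6qZmYiIiIiIiIiIZVVWeJmZmZmZmZmZmZmqqrvMzMy7qpmYiIiIiIiIiIhneJqqqqmZmZmZmZmZmaqru8zMzLqpmYiIiIiIiIiIiIiavMy7qpmZmZmZmZmZqqu8zMzLupmYiIiIiIiIiIiImrze7cu6qZmZmZmZmZqqq7zMzLupmIiIiIiIiIiIiIirze7ty7qpmZmZmZmZmaqru7u7qZiIiHeIiIiIiIiIiKvN7t3LuqmZmZmZmZmZqqqruqmYh3d3d3d4iIiIiIiIvM3d3MuqqZmZmZmZmZmZqqqZiHdmZ3d3d3eIiIiIiIi7zNzMu6qZmZmZmZmZmZmZmId2ZmZmZ3d3d3iIiIiIiLvMzLu6qpmZmZmZmZmZiIh3ZlVVVWZmd3d3eIiIiIiIq7u7u6qpmZmZmIiIiIiId2ZURERVVmZ3d3d3iIiIiIiqu7uqqpmZmZmIiIiIiId2VURERFVWZnd3d3eIiIiIiKqqqqqpmZmZiIiIiIiHd2ZURDREVWZnd3d3eIiIiIiIqqqqqZmZmZiIiIiIiHd2ZVREREVVZmd3d3d4iIiIiIiZmZmZmZmZiIiIiIiHd3ZlVEREVVZmd3d3d3iIiIiIiJmZmZmZmZiIiIiIiHd3ZmVVVFVVZmZ3d3d3iIiIiIiImZmZmZmZiIiIiIiId3dmZVVVVVZmZ3d3d3iIiIiIiIiZmZmZmYiIiIiIiIh3d2ZlVVVmZmZ3d3d3eIiIiIiIiJmZmZmYiIiIiIiIh3d2VVVVVmZmd3d3d3eIiIiIiIiImZmZiIiIiIiIiIiHdlQzIjRVZnd3d3d3iIiIiIiIiIiZmYiIiIiIiIiIiIdlMhAAEjRmd3d3d3iIiIiIiIiIiJmYiIiIiIiIiIiIdlMgAAABI1Z3d3d4iIiIiIiIiIiImZiIiIiIiIiIiIh1QhAAAAATRnd3eIiIiIiIiIiIiIiZmIiIiIiIiIiIh2QyAAAAABNFd4iIiIiIiIiIiIiIiJmYiIiIiIiIiIiHZDIQAAABI0V3iIiIiIiIiIiIiIiImZmIiIiIiIiIiIdlQyIhIiM0VniIiIiIiIiIiIiIiIiZmYiIiIiIiIiIh2ZVREREVVZneIiIiIiIiIiIiIiIiJmZiIiIiIiIiIiHd3Znd3d3d4iIiIiIiIiIiIiIiIiImZmIiIiIiIiIiIiIiJmqqqqZmZiIiIiIiIiIiIiIiIiZmIiIiIiIiIiIiJmqvMzMzLuqmYiIiIiIiIiIiIiIiIiIiIiIiIiIiIiJmrzd7u7t3LqZiIiIiIiIiIiIiIiIiIiIiIiIiIiIiImrze////7dupmIiIiIiIiIiIiIiIh4iIiIiIiIiIiIiavN7////+26mZmIiIiIiIiIiIiIiHeIiIiIiIiIiIiIms3v///+3LqZmZmIiIiIiIiIiIiId3iIiIiIiIiIiIiavN7//+3LqZmZmZiIiIiIiIiIiIh3d4iIiIiIiIiIiImrzd7t3LqZmZmZmYiIiIiIiIiIh3d3iIiIiIiIiIiIiJmrvMu6qZmZmZmZiIiIiIiIiIh3d3eIiIiIiIiIiIiIiZmqqqmZmZmZmZmYiIiIiIiIh3d3d4iIiIiIiIiIiIiImZmZmZqqmZmZmZiIiIiIiIiHd3d4iIiIiIiIiIiIiImZmZmaqqqqmZmZmYiIiIiIiHd3eIiIiIiIiIiIiIiIiZmZmaqqqqqpmZmZiIiIiIiId3eIiIiIiIiIiIiIiIiJmZmaqqqqqqmZmZmIiIiIiId3d4iIiIiIiIiIiIiIiImZmZqqqqqqqpmZmYiIiIiIh3d3iIiIiIiIiIiIiIiIiZmZmqqqqqqqmZmZiIiIiIiHd3eIiIiIiIiIiIiIiIiJmZmaqqqqqqqZmZmIiIiIiHd3d4iIiIiIiIiIiIiIiIiZmZqqqqqqqpmZmYiIiIiId3d3iIiIiIiIiIiIiIiIiJmZmqqqqqqqmZmYiIiIiIh3d3aIiIiIiIiIiIiIiIiIiZmZqqqqqqmZmZiIiIiIiHd3doiIiIiIiIiIiIiIiIiImZmaqqqqqZmZiIiIiIiId3dmiIiIiIiIiIiIiIiIiIiJmZmqqqmZmZiIiIiIiIh3d2aIiIiIiIiIiIiIiIiIiIiZmZmZmZmZiIiIiIiIiHd3ZoiIiIiIiIiIiIiIiIiIiIiJmZmZmYiIiIiIiIiId3d2iIiIiIiIiIiIiIiIiIiIiIiIiIiIiIiIiIiIiIh3d3aIiIiIiIiIiIiIiIiIiIiIiIiIiIiIiIiIiIiIiId3d4iIiIiIiIiIiIiIiId3d3d3d3d3d3eIiIiIiIiIiHd3iIiIiIiIiIiIiIiHd3d3d3d3d3d3d3d3iIiIiIiIiHeIiIiIiIiIiIiIh3d3d3d3ZmZmZnd3d3d3iIiIiIiIiIiIiIiIiIiIiIh3d3d3d2ZmZmZmZnd3d3d4iIiIiIiIiIiIiIiIiIiIh3d3d3d2ZmZmVmZmZ3d3d3eIiIiIiImIiIiIiIiIiIh3d3d3d3ZmZlVVVmZmd3d3d4iIiIiImYiIiIiIiIiIiHd3d3d3ZmZlVVVVZmZnd3d3eIiIiImZiIiIiIiIiIiHd3d3d3dmZmVVVVVmZmd3d3d4iIiIiZmIiIiIiIiIiId3d3d3d2ZmZVVVVVZmZ3d3d3iIiIiJmYiIiIiIiIiIh3d3d3d3ZmZlVVVVZmZnd3d3eIiIiImZ"/>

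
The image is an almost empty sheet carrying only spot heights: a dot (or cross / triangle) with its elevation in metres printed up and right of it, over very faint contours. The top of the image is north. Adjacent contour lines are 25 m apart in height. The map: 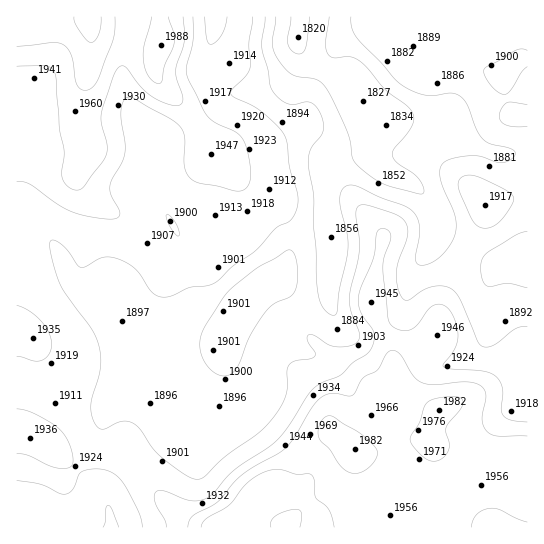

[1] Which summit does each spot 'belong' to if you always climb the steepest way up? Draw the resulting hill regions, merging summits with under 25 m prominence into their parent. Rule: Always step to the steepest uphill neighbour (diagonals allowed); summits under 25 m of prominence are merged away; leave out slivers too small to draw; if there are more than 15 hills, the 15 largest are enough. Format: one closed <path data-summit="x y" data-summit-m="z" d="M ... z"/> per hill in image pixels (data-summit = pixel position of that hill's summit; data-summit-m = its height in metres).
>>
<path data-summit="89 18" data-summit-m="2010" d="M299 16l-283 1 0 194 14 6 18 18 9 15 8 27 8 10 30 12 14 10 24 42 8 28 32 43 12 6 8 1 21-5 31-13 10-14 0-27 4-16 17-31 9-7 26-11 9-6 4-40 0-24-5-22 1-43 11-9 27-8 3-6 4-30-1-7-21-26-33-17-18-17-3-7z"/><path data-summit="222 527" data-summit-m="2000" d="M369 148l-3 5-27 8-11 9-1 43 5 22-3 62-4 6-32 13-12 11-17 35-1 35-6 9-19 13-31 9-8 1-14-5-11 13-16 11-17 18-4 8 0 11 17 43 276 0 5-14 8-11 41-38 7-28 8-15 29-24 0-140-10-1-15 6-12 0-32-15-17-11-6-8-1-18-10-16-12-11-20-7-14-8-8-10z"/><path data-summit="521 117" data-summit-m="1906" d="M527 16l-226 0-4 27 10 16 11 8 33 17 12 17 8 8 11 6 56 12 32 17 24 9 27 0 7-2z"/><path data-summit="113 527" data-summit-m="1951" d="M149 379l-10 1-30 21-48-9-15 0-24-5-6 0 1 141 136-1-1-8-13-29-2-16 8-13 13-13 16-11 10-12z"/><path data-summit="485 205" data-summit-m="1917" d="M373 109l0 8-4 20 2 22 14 14 28 11 12 11 10 16 1 18 6 8 17 11 32 15 12 0 15-6 10 0-1-105-20 3-13-2-24-9-32-17-52-11z"/><path data-summit="487 527" data-summit-m="1982" d="M527 399l-28 23-8 15-7 28-41 38-12 19 0 6 97-1z"/>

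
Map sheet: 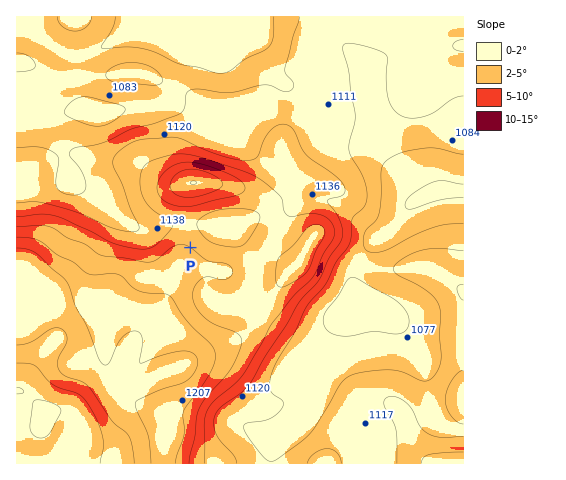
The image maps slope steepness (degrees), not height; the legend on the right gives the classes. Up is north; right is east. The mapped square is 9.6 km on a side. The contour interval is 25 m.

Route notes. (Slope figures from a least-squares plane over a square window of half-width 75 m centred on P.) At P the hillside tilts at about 4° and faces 33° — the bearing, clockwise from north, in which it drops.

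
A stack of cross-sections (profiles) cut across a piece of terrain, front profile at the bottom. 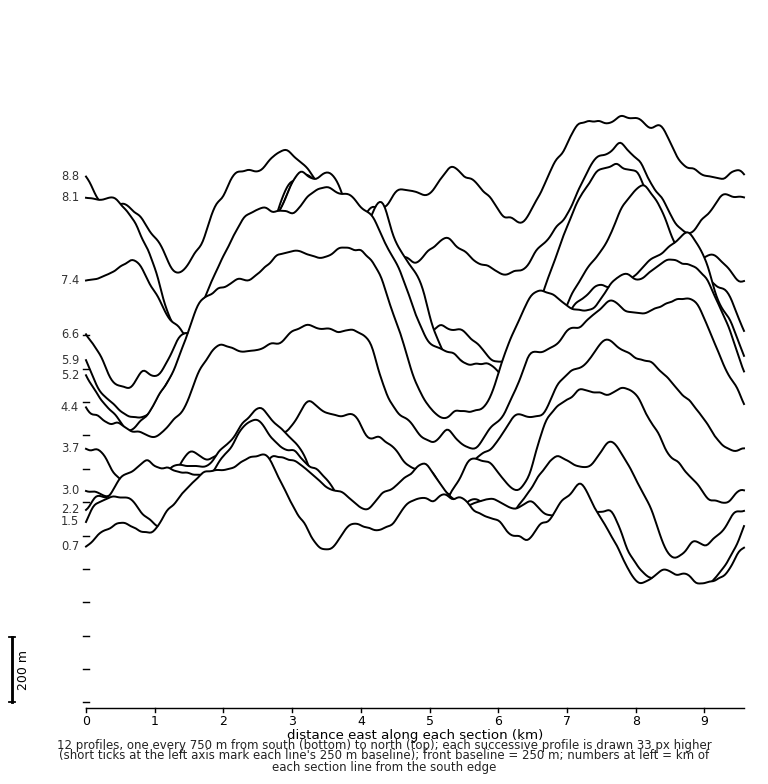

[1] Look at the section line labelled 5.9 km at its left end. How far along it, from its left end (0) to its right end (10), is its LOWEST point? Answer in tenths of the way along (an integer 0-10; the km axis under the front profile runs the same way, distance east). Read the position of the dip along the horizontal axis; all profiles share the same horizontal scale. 1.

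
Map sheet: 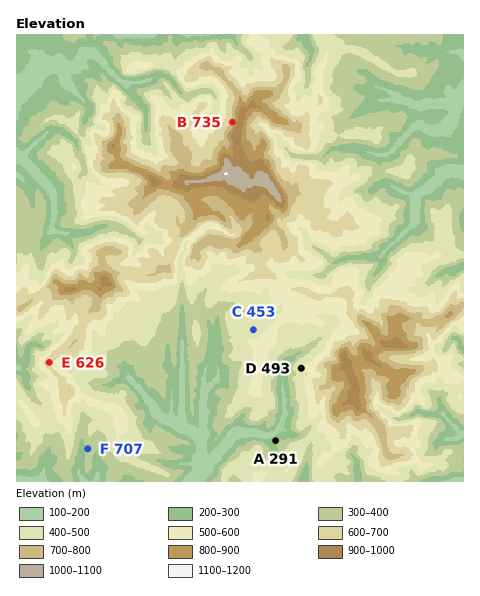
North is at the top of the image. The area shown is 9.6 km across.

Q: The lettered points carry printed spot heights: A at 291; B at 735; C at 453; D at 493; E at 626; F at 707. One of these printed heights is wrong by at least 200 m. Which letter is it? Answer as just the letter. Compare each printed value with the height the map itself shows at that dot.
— F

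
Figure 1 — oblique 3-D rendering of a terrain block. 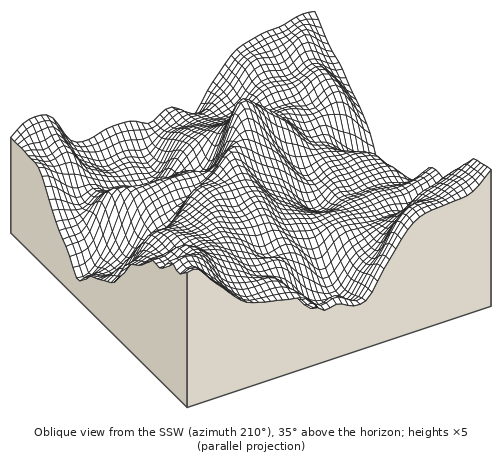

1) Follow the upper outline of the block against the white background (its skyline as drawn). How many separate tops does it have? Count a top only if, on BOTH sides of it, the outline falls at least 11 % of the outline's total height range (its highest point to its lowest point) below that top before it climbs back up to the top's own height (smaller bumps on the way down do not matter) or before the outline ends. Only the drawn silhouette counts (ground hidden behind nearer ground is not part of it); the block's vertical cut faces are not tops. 2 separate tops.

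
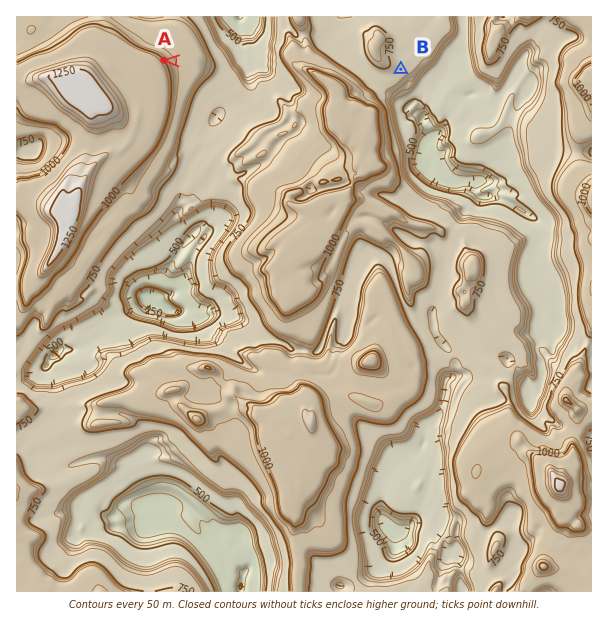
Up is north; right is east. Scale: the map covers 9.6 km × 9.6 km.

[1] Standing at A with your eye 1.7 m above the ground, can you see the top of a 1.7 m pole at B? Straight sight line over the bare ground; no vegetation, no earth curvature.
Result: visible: false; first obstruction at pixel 289 65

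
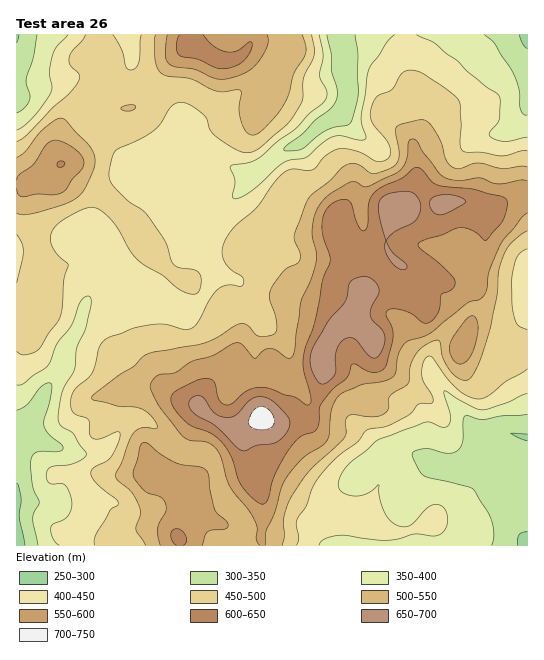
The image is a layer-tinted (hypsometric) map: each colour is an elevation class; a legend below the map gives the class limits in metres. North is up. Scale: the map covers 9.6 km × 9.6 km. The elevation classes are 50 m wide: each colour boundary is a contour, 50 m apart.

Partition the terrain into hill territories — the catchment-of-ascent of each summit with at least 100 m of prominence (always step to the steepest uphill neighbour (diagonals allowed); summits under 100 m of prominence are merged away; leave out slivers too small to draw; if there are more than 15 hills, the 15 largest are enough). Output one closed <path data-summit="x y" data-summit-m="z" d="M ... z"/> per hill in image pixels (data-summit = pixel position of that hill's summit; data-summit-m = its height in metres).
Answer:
<path data-summit="262 419" data-summit-m="718" d="M527 34l-187 1 4 14 1 27 3 8 0 15-5 13-22 13-20 18-22 10-17 16-9 5-10 14-26 27-10 29 2 12 7 12 0 7-13 24-13 10-9 4-70-27-12 1-11 12-8 25-15 24-2 17-18 26-9 21-9 12-11 21 1 101 511-1z"/><path data-summit="191 45" data-summit-m="623" d="M339 34l-323 1 1 59 30-11 28-6 26 2 13-1 8-4 9-12 2 7 8 9 28 21 12 20 6 18 20 21 5 2-29 14-13 0-8-3-13 2-22 31-33 30-8-4-25 9-22 2-23 7 1 197 10-21 9-12 9-21 18-26 2-17 15-24 8-25 11-12 19 0 60 26 12-4 13-10 13-24 0-7-7-12-2-12 10-29 26-27 10-14 9-5 17-16 22-10 20-18 22-13 5-13 0-15-3-8-1-27z"/><path data-summit="61 164" data-summit-m="602" d="M131 62l-9 12-8 4-13 1-26-2-28 6-31 12 1 152 22-6 22-2 25-9 8 4 33-30 22-31 13-2 8 3 13 0 29-14-5-2-20-21-6-18-12-20-28-21-8-9z"/>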